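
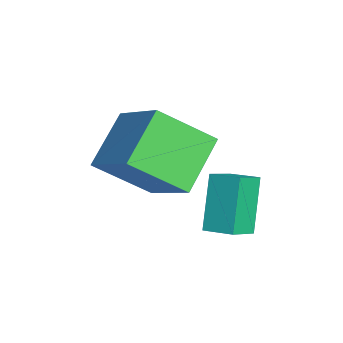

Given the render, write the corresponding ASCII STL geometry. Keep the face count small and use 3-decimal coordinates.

solid 
facet normal -0.755 -0.366 -0.544
outer loop
vertex -0.59 -4.476 -1.914
vertex -1.8 -3.588 -0.832
vertex -0.5 -2.929 -3.081
endloop
endfacet
facet normal 0.654 -0.479 -0.585
outer loop
vertex 1.1 -2.152 -1.928
vertex -0.59 -4.476 -1.914
vertex -0.5 -2.929 -3.081
endloop
endfacet
facet normal -0.755 -0.367 -0.544
outer loop
vertex -0.5 -2.929 -3.081
vertex -1.8 -3.588 -0.832
vertex -1.71 -2.042 -1.999
endloop
endfacet
facet normal 0.046 0.797 -0.602
outer loop
vertex -1.71 -2.042 -1.999
vertex 1.1 -2.152 -1.928
vertex -0.5 -2.929 -3.081
endloop
endfacet
facet normal -0.047 -0.797 0.602
outer loop
vertex -0.59 -4.476 -1.914
vertex -0.2 -2.811 0.321
vertex -1.8 -3.588 -0.832
endloop
endfacet
facet normal 0.654 -0.479 -0.585
outer loop
vertex 1.01 -3.698 -0.761
vertex -0.59 -4.476 -1.914
vertex 1.1 -2.152 -1.928
endloop
endfacet
facet normal -0.046 -0.797 0.602
outer loop
vertex 1.01 -3.698 -0.761
vertex -0.2 -2.811 0.321
vertex -0.59 -4.476 -1.914
endloop
endfacet
facet normal -0.654 0.480 0.585
outer loop
vertex -1.8 -3.588 -0.832
vertex -0.2 -2.811 0.321
vertex -1.71 -2.042 -1.999
endloop
endfacet
facet normal 0.046 0.797 -0.602
outer loop
vertex -0.11 -1.264 -0.846
vertex 1.1 -2.152 -1.928
vertex -1.71 -2.042 -1.999
endloop
endfacet
facet normal -0.654 0.479 0.585
outer loop
vertex -1.71 -2.042 -1.999
vertex -0.2 -2.811 0.321
vertex -0.11 -1.264 -0.846
endloop
endfacet
facet normal 0.755 0.366 0.544
outer loop
vertex -0.11 -1.264 -0.846
vertex 1.01 -3.698 -0.761
vertex 1.1 -2.152 -1.928
endloop
endfacet
facet normal 0.755 0.366 0.544
outer loop
vertex -0.2 -2.811 0.321
vertex 1.01 -3.698 -0.761
vertex -0.11 -1.264 -0.846
endloop
endfacet
facet normal -0.603 0.622 -0.499
outer loop
vertex -0.285 -0.9 -2.352
vertex 0.259 -0.212 -2.152
vertex 0.625 -1.194 -3.817
endloop
endfacet
facet normal -0.604 -0.765 -0.222
outer loop
vertex 1.241 -1.828 -3.308
vertex -0.285 -0.9 -2.352
vertex 0.625 -1.194 -3.817
endloop
endfacet
facet normal -0.604 0.622 -0.499
outer loop
vertex 0.625 -1.194 -3.817
vertex 0.259 -0.212 -2.152
vertex 1.169 -0.506 -3.618
endloop
endfacet
facet normal 0.519 -0.168 -0.838
outer loop
vertex 1.169 -0.506 -3.618
vertex 1.241 -1.828 -3.308
vertex 0.625 -1.194 -3.817
endloop
endfacet
facet normal -0.520 0.167 0.838
outer loop
vertex -0.285 -0.9 -2.352
vertex 0.875 -0.846 -1.643
vertex 0.259 -0.212 -2.152
endloop
endfacet
facet normal -0.604 -0.765 -0.222
outer loop
vertex 0.331 -1.534 -1.842
vertex -0.285 -0.9 -2.352
vertex 1.241 -1.828 -3.308
endloop
endfacet
facet normal -0.520 0.169 0.837
outer loop
vertex 0.331 -1.534 -1.842
vertex 0.875 -0.846 -1.643
vertex -0.285 -0.9 -2.352
endloop
endfacet
facet normal 0.604 0.765 0.222
outer loop
vertex 0.259 -0.212 -2.152
vertex 0.875 -0.846 -1.643
vertex 1.169 -0.506 -3.618
endloop
endfacet
facet normal 0.520 -0.168 -0.837
outer loop
vertex 1.785 -1.14 -3.108
vertex 1.241 -1.828 -3.308
vertex 1.169 -0.506 -3.618
endloop
endfacet
facet normal 0.604 0.765 0.222
outer loop
vertex 1.169 -0.506 -3.618
vertex 0.875 -0.846 -1.643
vertex 1.785 -1.14 -3.108
endloop
endfacet
facet normal 0.603 -0.622 0.499
outer loop
vertex 1.785 -1.14 -3.108
vertex 0.331 -1.534 -1.842
vertex 1.241 -1.828 -3.308
endloop
endfacet
facet normal 0.603 -0.622 0.500
outer loop
vertex 0.875 -0.846 -1.643
vertex 0.331 -1.534 -1.842
vertex 1.785 -1.14 -3.108
endloop
endfacet

endsolid


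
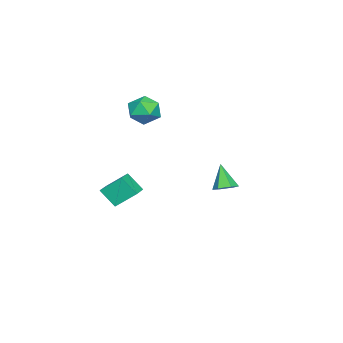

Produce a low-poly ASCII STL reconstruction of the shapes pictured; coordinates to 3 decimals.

solid 
facet normal -0.977 -0.112 -0.180
outer loop
vertex -2.533 -2.767 -0.517
vertex -2.452 -1.858 -1.525
vertex -2.22 -3.899 -1.514
endloop
endfacet
facet normal -0.059 -0.669 0.741
outer loop
vertex -1.028 -3.762 -1.295
vertex -2.533 -2.767 -0.517
vertex -2.22 -3.899 -1.514
endloop
endfacet
facet normal -0.977 -0.112 -0.179
outer loop
vertex -2.22 -3.899 -1.514
vertex -2.452 -1.858 -1.525
vertex -2.14 -2.989 -2.521
endloop
endfacet
facet normal 0.203 -0.734 -0.648
outer loop
vertex -2.14 -2.989 -2.521
vertex -1.028 -3.762 -1.295
vertex -2.22 -3.899 -1.514
endloop
endfacet
facet normal -0.203 0.735 0.647
outer loop
vertex -2.533 -2.767 -0.517
vertex -1.26 -1.721 -1.306
vertex -2.452 -1.858 -1.525
endloop
endfacet
facet normal -0.059 -0.669 0.741
outer loop
vertex -1.34 -2.631 -0.299
vertex -2.533 -2.767 -0.517
vertex -1.028 -3.762 -1.295
endloop
endfacet
facet normal -0.202 0.735 0.648
outer loop
vertex -1.34 -2.631 -0.299
vertex -1.26 -1.721 -1.306
vertex -2.533 -2.767 -0.517
endloop
endfacet
facet normal 0.059 0.669 -0.741
outer loop
vertex -2.452 -1.858 -1.525
vertex -1.26 -1.721 -1.306
vertex -2.14 -2.989 -2.521
endloop
endfacet
facet normal 0.202 -0.735 -0.647
outer loop
vertex -0.947 -2.853 -2.303
vertex -1.028 -3.762 -1.295
vertex -2.14 -2.989 -2.521
endloop
endfacet
facet normal 0.059 0.669 -0.741
outer loop
vertex -2.14 -2.989 -2.521
vertex -1.26 -1.721 -1.306
vertex -0.947 -2.853 -2.303
endloop
endfacet
facet normal 0.977 0.112 0.179
outer loop
vertex -0.947 -2.853 -2.303
vertex -1.34 -2.631 -0.299
vertex -1.028 -3.762 -1.295
endloop
endfacet
facet normal 0.977 0.112 0.179
outer loop
vertex -1.26 -1.721 -1.306
vertex -1.34 -2.631 -0.299
vertex -0.947 -2.853 -2.303
endloop
endfacet
facet normal -0.475 0.873 0.109
outer loop
vertex -4.011 -1.443 3.325
vertex -4.801 -1.934 3.815
vertex -3.989 -1.561 4.37
endloop
endfacet
facet normal 0.233 0.967 0.104
outer loop
vertex -4.011 -1.443 3.325
vertex -3.989 -1.561 4.37
vertex -3.115 -1.711 3.805
endloop
endfacet
facet normal 0.486 0.709 -0.511
outer loop
vertex -4.011 -1.443 3.325
vertex -3.115 -1.711 3.805
vertex -3.387 -2.175 2.902
endloop
endfacet
facet normal -0.066 0.457 -0.887
outer loop
vertex -4.011 -1.443 3.325
vertex -3.387 -2.175 2.902
vertex -4.429 -2.313 2.908
endloop
endfacet
facet normal -0.659 0.558 -0.504
outer loop
vertex -4.011 -1.443 3.325
vertex -4.429 -2.313 2.908
vertex -4.801 -1.934 3.815
endloop
endfacet
facet normal 0.510 0.579 0.636
outer loop
vertex -3.115 -1.711 3.805
vertex -3.989 -1.561 4.37
vertex -3.351 -2.367 4.592
endloop
endfacet
facet normal -0.636 0.427 0.643
outer loop
vertex -3.989 -1.561 4.37
vertex -4.801 -1.934 3.815
vertex -4.393 -2.505 4.598
endloop
endfacet
facet normal -0.934 -0.082 -0.349
outer loop
vertex -4.801 -1.934 3.815
vertex -4.429 -2.313 2.908
vertex -4.665 -2.969 3.695
endloop
endfacet
facet normal 0.027 -0.246 -0.969
outer loop
vertex -4.429 -2.313 2.908
vertex -3.387 -2.175 2.902
vertex -3.791 -3.119 3.13
endloop
endfacet
facet normal 0.919 0.162 -0.360
outer loop
vertex -3.387 -2.175 2.902
vertex -3.115 -1.711 3.805
vertex -2.979 -2.746 3.685
endloop
endfacet
facet normal 0.066 -0.457 0.887
outer loop
vertex -3.769 -3.237 4.175
vertex -3.351 -2.367 4.592
vertex -4.393 -2.505 4.598
endloop
endfacet
facet normal -0.486 -0.709 0.511
outer loop
vertex -3.769 -3.237 4.175
vertex -4.393 -2.505 4.598
vertex -4.665 -2.969 3.695
endloop
endfacet
facet normal -0.233 -0.967 -0.104
outer loop
vertex -3.769 -3.237 4.175
vertex -4.665 -2.969 3.695
vertex -3.791 -3.119 3.13
endloop
endfacet
facet normal 0.475 -0.873 -0.109
outer loop
vertex -3.769 -3.237 4.175
vertex -3.791 -3.119 3.13
vertex -2.979 -2.746 3.685
endloop
endfacet
facet normal 0.659 -0.558 0.504
outer loop
vertex -3.769 -3.237 4.175
vertex -2.979 -2.746 3.685
vertex -3.351 -2.367 4.592
endloop
endfacet
facet normal -0.027 0.246 0.969
outer loop
vertex -4.393 -2.505 4.598
vertex -3.351 -2.367 4.592
vertex -3.989 -1.561 4.37
endloop
endfacet
facet normal -0.919 -0.162 0.360
outer loop
vertex -4.665 -2.969 3.695
vertex -4.393 -2.505 4.598
vertex -4.801 -1.934 3.815
endloop
endfacet
facet normal -0.510 -0.579 -0.636
outer loop
vertex -3.791 -3.119 3.13
vertex -4.665 -2.969 3.695
vertex -4.429 -2.313 2.908
endloop
endfacet
facet normal 0.636 -0.427 -0.643
outer loop
vertex -2.979 -2.746 3.685
vertex -3.791 -3.119 3.13
vertex -3.387 -2.175 2.902
endloop
endfacet
facet normal 0.934 0.082 0.349
outer loop
vertex -3.351 -2.367 4.592
vertex -2.979 -2.746 3.685
vertex -3.115 -1.711 3.805
endloop
endfacet
facet normal 0.387 0.319 -0.865
outer loop
vertex 2.17 4.028 1.613
vertex 1.56 4.217 1.41
vertex 1.95 4.648 1.743
endloop
endfacet
facet normal 0.671 0.084 0.737
outer loop
vertex 2.17 4.028 1.613
vertex 1.95 4.648 1.743
vertex 0.96 3.723 2.75
endloop
endfacet
facet normal 0.388 0.318 -0.865
outer loop
vertex 1.95 4.648 1.743
vertex 1.56 4.217 1.41
vertex 1.341 4.836 1.539
endloop
endfacet
facet normal 0.001 0.736 0.677
outer loop
vertex 1.95 4.648 1.743
vertex 1.341 4.836 1.539
vertex 0.96 3.723 2.75
endloop
endfacet
facet normal 0.388 0.318 -0.865
outer loop
vertex 1.341 4.836 1.539
vertex 1.56 4.217 1.41
vertex 0.951 4.405 1.206
endloop
endfacet
facet normal -0.805 0.541 0.243
outer loop
vertex 1.341 4.836 1.539
vertex 0.951 4.405 1.206
vertex 0.96 3.723 2.75
endloop
endfacet
facet normal 0.388 0.319 -0.865
outer loop
vertex 0.951 4.405 1.206
vertex 1.56 4.217 1.41
vertex 1.17 3.786 1.076
endloop
endfacet
facet normal -0.943 -0.306 -0.130
outer loop
vertex 0.951 4.405 1.206
vertex 1.17 3.786 1.076
vertex 0.96 3.723 2.75
endloop
endfacet
facet normal 0.388 0.319 -0.865
outer loop
vertex 1.17 3.786 1.076
vertex 1.56 4.217 1.41
vertex 1.78 3.597 1.28
endloop
endfacet
facet normal -0.274 -0.959 -0.070
outer loop
vertex 1.17 3.786 1.076
vertex 1.78 3.597 1.28
vertex 0.96 3.723 2.75
endloop
endfacet
facet normal 0.387 0.319 -0.865
outer loop
vertex 1.78 3.597 1.28
vertex 1.56 4.217 1.41
vertex 2.17 4.028 1.613
endloop
endfacet
facet normal 0.534 -0.764 0.363
outer loop
vertex 1.78 3.597 1.28
vertex 2.17 4.028 1.613
vertex 0.96 3.723 2.75
endloop
endfacet

endsolid


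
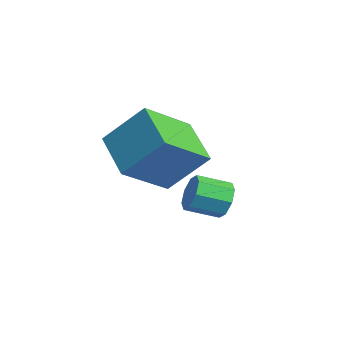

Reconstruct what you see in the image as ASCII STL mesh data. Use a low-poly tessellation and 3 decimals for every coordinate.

solid 
facet normal 0.249 0.901 -0.354
outer loop
vertex 3.042 0.31 -2.99
vertex 2.704 0.173 -3.576
vertex 2.535 0.458 -2.97
endloop
endfacet
facet normal 0.134 0.331 0.934
outer loop
vertex 3.042 0.31 -2.99
vertex 2.535 0.458 -2.97
vertex 2.754 -0.735 -2.578
endloop
endfacet
facet normal 0.131 0.331 0.934
outer loop
vertex 2.754 -0.735 -2.578
vertex 2.535 0.458 -2.97
vertex 2.247 -0.588 -2.559
endloop
endfacet
facet normal -0.248 -0.901 0.355
outer loop
vertex 2.754 -0.735 -2.578
vertex 2.247 -0.588 -2.559
vertex 2.416 -0.873 -3.164
endloop
endfacet
facet normal 0.248 0.901 -0.355
outer loop
vertex 2.535 0.458 -2.97
vertex 2.704 0.173 -3.576
vertex 2.128 0.438 -3.305
endloop
endfacet
facet normal -0.586 0.431 0.686
outer loop
vertex 2.535 0.458 -2.97
vertex 2.128 0.438 -3.305
vertex 2.247 -0.588 -2.559
endloop
endfacet
facet normal -0.584 0.432 0.687
outer loop
vertex 2.247 -0.588 -2.559
vertex 2.128 0.438 -3.305
vertex 1.839 -0.607 -2.894
endloop
endfacet
facet normal -0.249 -0.901 0.355
outer loop
vertex 2.247 -0.588 -2.559
vertex 1.839 -0.607 -2.894
vertex 2.416 -0.873 -3.164
endloop
endfacet
facet normal 0.248 0.902 -0.355
outer loop
vertex 2.128 0.438 -3.305
vertex 2.704 0.173 -3.576
vertex 2.058 0.263 -3.799
endloop
endfacet
facet normal -0.959 0.280 0.037
outer loop
vertex 2.128 0.438 -3.305
vertex 2.058 0.263 -3.799
vertex 1.839 -0.607 -2.894
endloop
endfacet
facet normal -0.959 0.280 0.037
outer loop
vertex 1.839 -0.607 -2.894
vertex 2.058 0.263 -3.799
vertex 1.769 -0.782 -3.387
endloop
endfacet
facet normal -0.249 -0.901 0.355
outer loop
vertex 1.839 -0.607 -2.894
vertex 1.769 -0.782 -3.387
vertex 2.416 -0.873 -3.164
endloop
endfacet
facet normal 0.248 0.901 -0.355
outer loop
vertex 2.058 0.263 -3.799
vertex 2.704 0.173 -3.576
vertex 2.366 0.035 -4.162
endloop
endfacet
facet normal -0.773 -0.036 -0.633
outer loop
vertex 2.058 0.263 -3.799
vertex 2.366 0.035 -4.162
vertex 1.769 -0.782 -3.387
endloop
endfacet
facet normal -0.772 -0.037 -0.634
outer loop
vertex 1.769 -0.782 -3.387
vertex 2.366 0.035 -4.162
vertex 2.078 -1.01 -3.75
endloop
endfacet
facet normal -0.249 -0.901 0.354
outer loop
vertex 1.769 -0.782 -3.387
vertex 2.078 -1.01 -3.75
vertex 2.416 -0.873 -3.164
endloop
endfacet
facet normal 0.248 0.901 -0.355
outer loop
vertex 2.366 0.035 -4.162
vertex 2.704 0.173 -3.576
vertex 2.873 -0.112 -4.181
endloop
endfacet
facet normal -0.131 -0.332 -0.934
outer loop
vertex 2.366 0.035 -4.162
vertex 2.873 -0.112 -4.181
vertex 2.078 -1.01 -3.75
endloop
endfacet
facet normal -0.133 -0.330 -0.934
outer loop
vertex 2.078 -1.01 -3.75
vertex 2.873 -0.112 -4.181
vertex 2.585 -1.158 -3.77
endloop
endfacet
facet normal -0.249 -0.901 0.354
outer loop
vertex 2.078 -1.01 -3.75
vertex 2.585 -1.158 -3.77
vertex 2.416 -0.873 -3.164
endloop
endfacet
facet normal 0.249 0.901 -0.355
outer loop
vertex 2.873 -0.112 -4.181
vertex 2.704 0.173 -3.576
vertex 3.281 -0.093 -3.846
endloop
endfacet
facet normal 0.585 -0.431 -0.687
outer loop
vertex 2.873 -0.112 -4.181
vertex 3.281 -0.093 -3.846
vertex 2.585 -1.158 -3.77
endloop
endfacet
facet normal 0.586 -0.432 -0.686
outer loop
vertex 2.585 -1.158 -3.77
vertex 3.281 -0.093 -3.846
vertex 2.992 -1.138 -3.435
endloop
endfacet
facet normal -0.248 -0.901 0.355
outer loop
vertex 2.585 -1.158 -3.77
vertex 2.992 -1.138 -3.435
vertex 2.416 -0.873 -3.164
endloop
endfacet
facet normal 0.249 0.901 -0.355
outer loop
vertex 3.281 -0.093 -3.846
vertex 2.704 0.173 -3.576
vertex 3.351 0.082 -3.353
endloop
endfacet
facet normal 0.959 -0.280 -0.037
outer loop
vertex 3.281 -0.093 -3.846
vertex 3.351 0.082 -3.353
vertex 2.992 -1.138 -3.435
endloop
endfacet
facet normal 0.959 -0.280 -0.037
outer loop
vertex 2.992 -1.138 -3.435
vertex 3.351 0.082 -3.353
vertex 3.062 -0.963 -2.941
endloop
endfacet
facet normal -0.248 -0.902 0.355
outer loop
vertex 2.992 -1.138 -3.435
vertex 3.062 -0.963 -2.941
vertex 2.416 -0.873 -3.164
endloop
endfacet
facet normal 0.249 0.901 -0.354
outer loop
vertex 3.351 0.082 -3.353
vertex 2.704 0.173 -3.576
vertex 3.042 0.31 -2.99
endloop
endfacet
facet normal 0.772 0.037 0.634
outer loop
vertex 3.351 0.082 -3.353
vertex 3.042 0.31 -2.99
vertex 3.062 -0.963 -2.941
endloop
endfacet
facet normal 0.773 0.037 0.633
outer loop
vertex 3.062 -0.963 -2.941
vertex 3.042 0.31 -2.99
vertex 2.754 -0.735 -2.578
endloop
endfacet
facet normal -0.248 -0.901 0.355
outer loop
vertex 3.062 -0.963 -2.941
vertex 2.754 -0.735 -2.578
vertex 2.416 -0.873 -3.164
endloop
endfacet
facet normal -0.913 0.023 0.407
outer loop
vertex 2.054 -3.525 -0.563
vertex 2.668 -2.428 0.752
vertex 1.586 -1.89 -1.708
endloop
endfacet
facet normal -0.337 -0.603 -0.723
outer loop
vertex 3.212 -1.932 -2.432
vertex 2.054 -3.525 -0.563
vertex 1.586 -1.89 -1.708
endloop
endfacet
facet normal -0.913 0.024 0.407
outer loop
vertex 1.586 -1.89 -1.708
vertex 2.668 -2.428 0.752
vertex 2.201 -0.793 -0.393
endloop
endfacet
facet normal -0.228 0.797 -0.559
outer loop
vertex 2.201 -0.793 -0.393
vertex 3.212 -1.932 -2.432
vertex 1.586 -1.89 -1.708
endloop
endfacet
facet normal 0.228 -0.797 0.559
outer loop
vertex 2.054 -3.525 -0.563
vertex 4.294 -2.47 0.028
vertex 2.668 -2.428 0.752
endloop
endfacet
facet normal -0.338 -0.603 -0.723
outer loop
vertex 3.679 -3.567 -1.287
vertex 2.054 -3.525 -0.563
vertex 3.212 -1.932 -2.432
endloop
endfacet
facet normal 0.228 -0.797 0.559
outer loop
vertex 3.679 -3.567 -1.287
vertex 4.294 -2.47 0.028
vertex 2.054 -3.525 -0.563
endloop
endfacet
facet normal 0.338 0.603 0.723
outer loop
vertex 2.668 -2.428 0.752
vertex 4.294 -2.47 0.028
vertex 2.201 -0.793 -0.393
endloop
endfacet
facet normal -0.228 0.797 -0.559
outer loop
vertex 3.826 -0.835 -1.117
vertex 3.212 -1.932 -2.432
vertex 2.201 -0.793 -0.393
endloop
endfacet
facet normal 0.338 0.603 0.723
outer loop
vertex 2.201 -0.793 -0.393
vertex 4.294 -2.47 0.028
vertex 3.826 -0.835 -1.117
endloop
endfacet
facet normal 0.913 -0.024 -0.407
outer loop
vertex 3.826 -0.835 -1.117
vertex 3.679 -3.567 -1.287
vertex 3.212 -1.932 -2.432
endloop
endfacet
facet normal 0.913 -0.024 -0.407
outer loop
vertex 4.294 -2.47 0.028
vertex 3.679 -3.567 -1.287
vertex 3.826 -0.835 -1.117
endloop
endfacet

endsolid


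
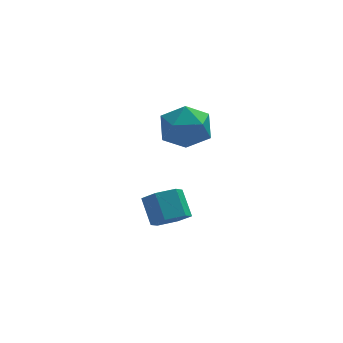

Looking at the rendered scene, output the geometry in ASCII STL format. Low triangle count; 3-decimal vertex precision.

solid 
facet normal -0.326 0.609 0.723
outer loop
vertex 3.247 -0.897 1.293
vertex 2.342 -1.485 1.381
vertex 3.21 -1.733 1.981
endloop
endfacet
facet normal 0.386 0.576 0.721
outer loop
vertex 3.247 -0.897 1.293
vertex 3.21 -1.733 1.981
vertex 4.093 -1.568 1.376
endloop
endfacet
facet normal 0.615 0.785 0.078
outer loop
vertex 3.247 -0.897 1.293
vertex 4.093 -1.568 1.376
vertex 3.771 -1.219 0.402
endloop
endfacet
facet normal 0.043 0.947 -0.317
outer loop
vertex 3.247 -0.897 1.293
vertex 3.771 -1.219 0.402
vertex 2.689 -1.168 0.406
endloop
endfacet
facet normal -0.537 0.839 0.082
outer loop
vertex 3.247 -0.897 1.293
vertex 2.689 -1.168 0.406
vertex 2.342 -1.485 1.381
endloop
endfacet
facet normal 0.576 -0.108 0.811
outer loop
vertex 4.093 -1.568 1.376
vertex 3.21 -1.733 1.981
vertex 3.711 -2.572 1.514
endloop
endfacet
facet normal -0.578 -0.052 0.814
outer loop
vertex 3.21 -1.733 1.981
vertex 2.342 -1.485 1.381
vertex 2.629 -2.521 1.518
endloop
endfacet
facet normal -0.921 0.320 -0.224
outer loop
vertex 2.342 -1.485 1.381
vertex 2.689 -1.168 0.406
vertex 2.307 -2.172 0.544
endloop
endfacet
facet normal 0.020 0.495 -0.868
outer loop
vertex 2.689 -1.168 0.406
vertex 3.771 -1.219 0.402
vertex 3.19 -2.007 -0.061
endloop
endfacet
facet normal 0.945 0.232 -0.230
outer loop
vertex 3.771 -1.219 0.402
vertex 4.093 -1.568 1.376
vertex 4.058 -2.255 0.539
endloop
endfacet
facet normal -0.043 -0.947 0.317
outer loop
vertex 3.153 -2.843 0.627
vertex 3.711 -2.572 1.514
vertex 2.629 -2.521 1.518
endloop
endfacet
facet normal -0.615 -0.785 -0.078
outer loop
vertex 3.153 -2.843 0.627
vertex 2.629 -2.521 1.518
vertex 2.307 -2.172 0.544
endloop
endfacet
facet normal -0.386 -0.576 -0.721
outer loop
vertex 3.153 -2.843 0.627
vertex 2.307 -2.172 0.544
vertex 3.19 -2.007 -0.061
endloop
endfacet
facet normal 0.326 -0.609 -0.723
outer loop
vertex 3.153 -2.843 0.627
vertex 3.19 -2.007 -0.061
vertex 4.058 -2.255 0.539
endloop
endfacet
facet normal 0.537 -0.839 -0.082
outer loop
vertex 3.153 -2.843 0.627
vertex 4.058 -2.255 0.539
vertex 3.711 -2.572 1.514
endloop
endfacet
facet normal -0.020 -0.495 0.868
outer loop
vertex 2.629 -2.521 1.518
vertex 3.711 -2.572 1.514
vertex 3.21 -1.733 1.981
endloop
endfacet
facet normal -0.945 -0.232 0.230
outer loop
vertex 2.307 -2.172 0.544
vertex 2.629 -2.521 1.518
vertex 2.342 -1.485 1.381
endloop
endfacet
facet normal -0.576 0.108 -0.811
outer loop
vertex 3.19 -2.007 -0.061
vertex 2.307 -2.172 0.544
vertex 2.689 -1.168 0.406
endloop
endfacet
facet normal 0.578 0.052 -0.814
outer loop
vertex 4.058 -2.255 0.539
vertex 3.19 -2.007 -0.061
vertex 3.771 -1.219 0.402
endloop
endfacet
facet normal 0.921 -0.320 0.224
outer loop
vertex 3.711 -2.572 1.514
vertex 4.058 -2.255 0.539
vertex 4.093 -1.568 1.376
endloop
endfacet
facet normal 0.185 -0.706 -0.684
outer loop
vertex 2.894 -2.06 -4.081
vertex 2.575 -2.612 -3.597
vertex 2.112 -2.225 -4.122
endloop
endfacet
facet normal -0.105 0.677 -0.728
outer loop
vertex 2.894 -2.06 -4.081
vertex 2.112 -2.225 -4.122
vertex 2.663 -1.177 -3.227
endloop
endfacet
facet normal -0.105 0.677 -0.728
outer loop
vertex 2.663 -1.177 -3.227
vertex 2.112 -2.225 -4.122
vertex 1.881 -1.342 -3.268
endloop
endfacet
facet normal -0.185 0.707 0.683
outer loop
vertex 2.663 -1.177 -3.227
vertex 1.881 -1.342 -3.268
vertex 2.345 -1.728 -2.743
endloop
endfacet
facet normal 0.184 -0.707 -0.683
outer loop
vertex 2.112 -2.225 -4.122
vertex 2.575 -2.612 -3.597
vertex 1.794 -2.776 -3.638
endloop
endfacet
facet normal -0.899 0.160 -0.408
outer loop
vertex 2.112 -2.225 -4.122
vertex 1.794 -2.776 -3.638
vertex 1.881 -1.342 -3.268
endloop
endfacet
facet normal -0.899 0.160 -0.408
outer loop
vertex 1.881 -1.342 -3.268
vertex 1.794 -2.776 -3.638
vertex 1.563 -1.893 -2.784
endloop
endfacet
facet normal -0.185 0.707 0.683
outer loop
vertex 1.881 -1.342 -3.268
vertex 1.563 -1.893 -2.784
vertex 2.345 -1.728 -2.743
endloop
endfacet
facet normal 0.184 -0.707 -0.683
outer loop
vertex 1.794 -2.776 -3.638
vertex 2.575 -2.612 -3.597
vertex 2.257 -3.163 -3.113
endloop
endfacet
facet normal -0.794 -0.517 0.320
outer loop
vertex 1.794 -2.776 -3.638
vertex 2.257 -3.163 -3.113
vertex 1.563 -1.893 -2.784
endloop
endfacet
facet normal -0.794 -0.517 0.320
outer loop
vertex 1.563 -1.893 -2.784
vertex 2.257 -3.163 -3.113
vertex 2.026 -2.28 -2.259
endloop
endfacet
facet normal -0.185 0.706 0.684
outer loop
vertex 1.563 -1.893 -2.784
vertex 2.026 -2.28 -2.259
vertex 2.345 -1.728 -2.743
endloop
endfacet
facet normal 0.185 -0.707 -0.683
outer loop
vertex 2.257 -3.163 -3.113
vertex 2.575 -2.612 -3.597
vertex 3.039 -2.998 -3.072
endloop
endfacet
facet normal 0.105 -0.677 0.728
outer loop
vertex 2.257 -3.163 -3.113
vertex 3.039 -2.998 -3.072
vertex 2.026 -2.28 -2.259
endloop
endfacet
facet normal 0.105 -0.677 0.728
outer loop
vertex 2.026 -2.28 -2.259
vertex 3.039 -2.998 -3.072
vertex 2.808 -2.115 -2.218
endloop
endfacet
facet normal -0.185 0.706 0.684
outer loop
vertex 2.026 -2.28 -2.259
vertex 2.808 -2.115 -2.218
vertex 2.345 -1.728 -2.743
endloop
endfacet
facet normal 0.185 -0.707 -0.683
outer loop
vertex 3.039 -2.998 -3.072
vertex 2.575 -2.612 -3.597
vertex 3.357 -2.447 -3.556
endloop
endfacet
facet normal 0.899 -0.160 0.408
outer loop
vertex 3.039 -2.998 -3.072
vertex 3.357 -2.447 -3.556
vertex 2.808 -2.115 -2.218
endloop
endfacet
facet normal 0.899 -0.160 0.408
outer loop
vertex 2.808 -2.115 -2.218
vertex 3.357 -2.447 -3.556
vertex 3.126 -1.564 -2.702
endloop
endfacet
facet normal -0.184 0.707 0.683
outer loop
vertex 2.808 -2.115 -2.218
vertex 3.126 -1.564 -2.702
vertex 2.345 -1.728 -2.743
endloop
endfacet
facet normal 0.185 -0.706 -0.684
outer loop
vertex 3.357 -2.447 -3.556
vertex 2.575 -2.612 -3.597
vertex 2.894 -2.06 -4.081
endloop
endfacet
facet normal 0.794 0.517 -0.320
outer loop
vertex 3.357 -2.447 -3.556
vertex 2.894 -2.06 -4.081
vertex 3.126 -1.564 -2.702
endloop
endfacet
facet normal 0.794 0.517 -0.320
outer loop
vertex 3.126 -1.564 -2.702
vertex 2.894 -2.06 -4.081
vertex 2.663 -1.177 -3.227
endloop
endfacet
facet normal -0.184 0.707 0.683
outer loop
vertex 3.126 -1.564 -2.702
vertex 2.663 -1.177 -3.227
vertex 2.345 -1.728 -2.743
endloop
endfacet

endsolid


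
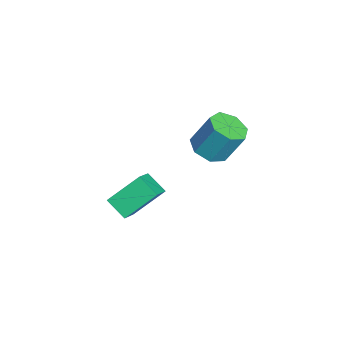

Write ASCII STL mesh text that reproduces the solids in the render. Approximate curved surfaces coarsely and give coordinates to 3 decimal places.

solid 
facet normal -0.080 -0.468 -0.880
outer loop
vertex 0.437 3.265 1.528
vertex -0.141 2.622 1.922
vertex -0.367 3.445 1.505
endloop
endfacet
facet normal 0.205 0.857 -0.473
outer loop
vertex 0.437 3.265 1.528
vertex -0.367 3.445 1.505
vertex 0.579 4.102 3.105
endloop
endfacet
facet normal 0.204 0.857 -0.473
outer loop
vertex 0.579 4.102 3.105
vertex -0.367 3.445 1.505
vertex -0.225 4.281 3.082
endloop
endfacet
facet normal 0.079 0.467 0.881
outer loop
vertex 0.579 4.102 3.105
vertex -0.225 4.281 3.082
vertex 0.001 3.458 3.498
endloop
endfacet
facet normal -0.079 -0.468 -0.880
outer loop
vertex -0.367 3.445 1.505
vertex -0.141 2.622 1.922
vertex -1.001 3.005 1.796
endloop
endfacet
facet normal -0.635 0.705 -0.317
outer loop
vertex -0.367 3.445 1.505
vertex -1.001 3.005 1.796
vertex -0.225 4.281 3.082
endloop
endfacet
facet normal -0.634 0.705 -0.318
outer loop
vertex -0.225 4.281 3.082
vertex -1.001 3.005 1.796
vertex -0.859 3.842 3.372
endloop
endfacet
facet normal 0.079 0.467 0.881
outer loop
vertex -0.225 4.281 3.082
vertex -0.859 3.842 3.372
vertex 0.001 3.458 3.498
endloop
endfacet
facet normal -0.079 -0.467 -0.881
outer loop
vertex -1.001 3.005 1.796
vertex -0.141 2.622 1.922
vertex -0.987 2.276 2.181
endloop
endfacet
facet normal -0.997 0.022 0.078
outer loop
vertex -1.001 3.005 1.796
vertex -0.987 2.276 2.181
vertex -0.859 3.842 3.372
endloop
endfacet
facet normal -0.997 0.022 0.078
outer loop
vertex -0.859 3.842 3.372
vertex -0.987 2.276 2.181
vertex -0.845 3.113 3.758
endloop
endfacet
facet normal 0.080 0.468 0.880
outer loop
vertex -0.859 3.842 3.372
vertex -0.845 3.113 3.758
vertex 0.001 3.458 3.498
endloop
endfacet
facet normal -0.079 -0.467 -0.881
outer loop
vertex -0.987 2.276 2.181
vertex -0.141 2.622 1.922
vertex -0.336 1.808 2.371
endloop
endfacet
facet normal -0.608 -0.677 0.414
outer loop
vertex -0.987 2.276 2.181
vertex -0.336 1.808 2.371
vertex -0.845 3.113 3.758
endloop
endfacet
facet normal -0.609 -0.677 0.414
outer loop
vertex -0.845 3.113 3.758
vertex -0.336 1.808 2.371
vertex -0.194 2.644 3.948
endloop
endfacet
facet normal 0.080 0.468 0.880
outer loop
vertex -0.845 3.113 3.758
vertex -0.194 2.644 3.948
vertex 0.001 3.458 3.498
endloop
endfacet
facet normal -0.079 -0.467 -0.881
outer loop
vertex -0.336 1.808 2.371
vertex -0.141 2.622 1.922
vertex 0.462 1.952 2.223
endloop
endfacet
facet normal 0.238 -0.867 0.438
outer loop
vertex -0.336 1.808 2.371
vertex 0.462 1.952 2.223
vertex -0.194 2.644 3.948
endloop
endfacet
facet normal 0.239 -0.866 0.439
outer loop
vertex -0.194 2.644 3.948
vertex 0.462 1.952 2.223
vertex 0.604 2.789 3.799
endloop
endfacet
facet normal 0.079 0.468 0.880
outer loop
vertex -0.194 2.644 3.948
vertex 0.604 2.789 3.799
vertex 0.001 3.458 3.498
endloop
endfacet
facet normal -0.079 -0.467 -0.881
outer loop
vertex 0.462 1.952 2.223
vertex -0.141 2.622 1.922
vertex 0.806 2.601 1.848
endloop
endfacet
facet normal 0.905 -0.403 0.133
outer loop
vertex 0.462 1.952 2.223
vertex 0.806 2.601 1.848
vertex 0.604 2.789 3.799
endloop
endfacet
facet normal 0.905 -0.404 0.133
outer loop
vertex 0.604 2.789 3.799
vertex 0.806 2.601 1.848
vertex 0.948 3.437 3.424
endloop
endfacet
facet normal 0.079 0.467 0.880
outer loop
vertex 0.604 2.789 3.799
vertex 0.948 3.437 3.424
vertex 0.001 3.458 3.498
endloop
endfacet
facet normal -0.079 -0.468 -0.880
outer loop
vertex 0.806 2.601 1.848
vertex -0.141 2.622 1.922
vertex 0.437 3.265 1.528
endloop
endfacet
facet normal 0.891 0.363 -0.273
outer loop
vertex 0.806 2.601 1.848
vertex 0.437 3.265 1.528
vertex 0.948 3.437 3.424
endloop
endfacet
facet normal 0.891 0.363 -0.273
outer loop
vertex 0.948 3.437 3.424
vertex 0.437 3.265 1.528
vertex 0.579 4.102 3.105
endloop
endfacet
facet normal 0.079 0.467 0.881
outer loop
vertex 0.948 3.437 3.424
vertex 0.579 4.102 3.105
vertex 0.001 3.458 3.498
endloop
endfacet
facet normal -0.779 0.254 -0.574
outer loop
vertex -1.705 -1.403 -2.715
vertex -2.124 0.052 -1.501
vertex -0.981 -0.652 -3.365
endloop
endfacet
facet normal 0.216 -0.750 -0.626
outer loop
vertex 0.304 -1.072 -2.419
vertex -1.705 -1.403 -2.715
vertex -0.981 -0.652 -3.365
endloop
endfacet
facet normal -0.779 0.254 -0.574
outer loop
vertex -0.981 -0.652 -3.365
vertex -2.124 0.052 -1.501
vertex -1.399 0.803 -2.152
endloop
endfacet
facet normal 0.589 0.611 -0.529
outer loop
vertex -1.399 0.803 -2.152
vertex 0.304 -1.072 -2.419
vertex -0.981 -0.652 -3.365
endloop
endfacet
facet normal -0.589 -0.611 0.529
outer loop
vertex -1.705 -1.403 -2.715
vertex -0.839 -0.368 -0.555
vertex -2.124 0.052 -1.501
endloop
endfacet
facet normal 0.216 -0.750 -0.625
outer loop
vertex -0.421 -1.823 -1.768
vertex -1.705 -1.403 -2.715
vertex 0.304 -1.072 -2.419
endloop
endfacet
facet normal -0.590 -0.610 0.529
outer loop
vertex -0.421 -1.823 -1.768
vertex -0.839 -0.368 -0.555
vertex -1.705 -1.403 -2.715
endloop
endfacet
facet normal -0.215 0.750 0.625
outer loop
vertex -2.124 0.052 -1.501
vertex -0.839 -0.368 -0.555
vertex -1.399 0.803 -2.152
endloop
endfacet
facet normal 0.590 0.611 -0.529
outer loop
vertex -0.115 0.383 -1.205
vertex 0.304 -1.072 -2.419
vertex -1.399 0.803 -2.152
endloop
endfacet
facet normal -0.216 0.750 0.625
outer loop
vertex -1.399 0.803 -2.152
vertex -0.839 -0.368 -0.555
vertex -0.115 0.383 -1.205
endloop
endfacet
facet normal 0.779 -0.254 0.574
outer loop
vertex -0.115 0.383 -1.205
vertex -0.421 -1.823 -1.768
vertex 0.304 -1.072 -2.419
endloop
endfacet
facet normal 0.779 -0.254 0.573
outer loop
vertex -0.839 -0.368 -0.555
vertex -0.421 -1.823 -1.768
vertex -0.115 0.383 -1.205
endloop
endfacet

endsolid


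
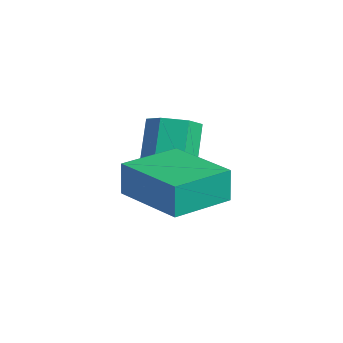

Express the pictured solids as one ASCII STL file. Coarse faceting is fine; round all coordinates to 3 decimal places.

solid 
facet normal 0.424 -0.553 -0.717
outer loop
vertex 1.902 -0.484 2.396
vertex 1.296 -0.428 1.994
vertex 1.827 0.069 1.925
endloop
endfacet
facet normal 0.900 0.347 0.265
outer loop
vertex 1.902 -0.484 2.396
vertex 1.827 0.069 1.925
vertex 1.291 0.311 3.429
endloop
endfacet
facet normal 0.899 0.349 0.264
outer loop
vertex 1.291 0.311 3.429
vertex 1.827 0.069 1.925
vertex 1.215 0.864 2.958
endloop
endfacet
facet normal -0.424 0.553 0.717
outer loop
vertex 1.291 0.311 3.429
vertex 1.215 0.864 2.958
vertex 0.684 0.368 3.026
endloop
endfacet
facet normal 0.424 -0.553 -0.717
outer loop
vertex 1.827 0.069 1.925
vertex 1.296 -0.428 1.994
vertex 1.22 0.125 1.523
endloop
endfacet
facet normal 0.359 0.830 -0.426
outer loop
vertex 1.827 0.069 1.925
vertex 1.22 0.125 1.523
vertex 1.215 0.864 2.958
endloop
endfacet
facet normal 0.361 0.830 -0.426
outer loop
vertex 1.215 0.864 2.958
vertex 1.22 0.125 1.523
vertex 0.609 0.921 2.556
endloop
endfacet
facet normal -0.424 0.552 0.718
outer loop
vertex 1.215 0.864 2.958
vertex 0.609 0.921 2.556
vertex 0.684 0.368 3.026
endloop
endfacet
facet normal 0.424 -0.553 -0.717
outer loop
vertex 1.22 0.125 1.523
vertex 1.296 -0.428 1.994
vertex 0.689 -0.371 1.591
endloop
endfacet
facet normal -0.539 0.482 -0.691
outer loop
vertex 1.22 0.125 1.523
vertex 0.689 -0.371 1.591
vertex 0.609 0.921 2.556
endloop
endfacet
facet normal -0.540 0.482 -0.690
outer loop
vertex 0.609 0.921 2.556
vertex 0.689 -0.371 1.591
vertex 0.078 0.424 2.624
endloop
endfacet
facet normal -0.425 0.552 0.717
outer loop
vertex 0.609 0.921 2.556
vertex 0.078 0.424 2.624
vertex 0.684 0.368 3.026
endloop
endfacet
facet normal 0.424 -0.553 -0.717
outer loop
vertex 0.689 -0.371 1.591
vertex 1.296 -0.428 1.994
vertex 0.765 -0.924 2.062
endloop
endfacet
facet normal -0.899 -0.348 -0.264
outer loop
vertex 0.689 -0.371 1.591
vertex 0.765 -0.924 2.062
vertex 0.078 0.424 2.624
endloop
endfacet
facet normal -0.899 -0.348 -0.265
outer loop
vertex 0.078 0.424 2.624
vertex 0.765 -0.924 2.062
vertex 0.153 -0.129 3.095
endloop
endfacet
facet normal -0.424 0.553 0.717
outer loop
vertex 0.078 0.424 2.624
vertex 0.153 -0.129 3.095
vertex 0.684 0.368 3.026
endloop
endfacet
facet normal 0.424 -0.552 -0.718
outer loop
vertex 0.765 -0.924 2.062
vertex 1.296 -0.428 1.994
vertex 1.371 -0.981 2.464
endloop
endfacet
facet normal -0.360 -0.830 0.425
outer loop
vertex 0.765 -0.924 2.062
vertex 1.371 -0.981 2.464
vertex 0.153 -0.129 3.095
endloop
endfacet
facet normal -0.359 -0.830 0.427
outer loop
vertex 0.153 -0.129 3.095
vertex 1.371 -0.981 2.464
vertex 0.76 -0.185 3.497
endloop
endfacet
facet normal -0.424 0.553 0.717
outer loop
vertex 0.153 -0.129 3.095
vertex 0.76 -0.185 3.497
vertex 0.684 0.368 3.026
endloop
endfacet
facet normal 0.425 -0.552 -0.717
outer loop
vertex 1.371 -0.981 2.464
vertex 1.296 -0.428 1.994
vertex 1.902 -0.484 2.396
endloop
endfacet
facet normal 0.539 -0.482 0.690
outer loop
vertex 1.371 -0.981 2.464
vertex 1.902 -0.484 2.396
vertex 0.76 -0.185 3.497
endloop
endfacet
facet normal 0.539 -0.483 0.690
outer loop
vertex 0.76 -0.185 3.497
vertex 1.902 -0.484 2.396
vertex 1.291 0.311 3.429
endloop
endfacet
facet normal -0.424 0.553 0.717
outer loop
vertex 0.76 -0.185 3.497
vertex 1.291 0.311 3.429
vertex 0.684 0.368 3.026
endloop
endfacet
facet normal -0.983 0.039 -0.181
outer loop
vertex 1.971 -2.589 3.697
vertex 2.089 -0.874 3.428
vertex 2.136 -2.746 2.765
endloop
endfacet
facet normal -0.068 -0.986 0.154
outer loop
vertex 4.131 -2.826 3.132
vertex 1.971 -2.589 3.697
vertex 2.136 -2.746 2.765
endloop
endfacet
facet normal -0.983 0.039 -0.180
outer loop
vertex 2.136 -2.746 2.765
vertex 2.089 -0.874 3.428
vertex 2.254 -1.031 2.495
endloop
endfacet
facet normal 0.172 -0.165 -0.971
outer loop
vertex 2.254 -1.031 2.495
vertex 4.131 -2.826 3.132
vertex 2.136 -2.746 2.765
endloop
endfacet
facet normal -0.172 0.164 0.971
outer loop
vertex 1.971 -2.589 3.697
vertex 4.084 -0.954 3.795
vertex 2.089 -0.874 3.428
endloop
endfacet
facet normal -0.068 -0.986 0.154
outer loop
vertex 3.966 -2.669 4.065
vertex 1.971 -2.589 3.697
vertex 4.131 -2.826 3.132
endloop
endfacet
facet normal -0.173 0.165 0.971
outer loop
vertex 3.966 -2.669 4.065
vertex 4.084 -0.954 3.795
vertex 1.971 -2.589 3.697
endloop
endfacet
facet normal 0.068 0.986 -0.154
outer loop
vertex 2.089 -0.874 3.428
vertex 4.084 -0.954 3.795
vertex 2.254 -1.031 2.495
endloop
endfacet
facet normal 0.173 -0.164 -0.971
outer loop
vertex 4.249 -1.111 2.863
vertex 4.131 -2.826 3.132
vertex 2.254 -1.031 2.495
endloop
endfacet
facet normal 0.068 0.986 -0.154
outer loop
vertex 2.254 -1.031 2.495
vertex 4.084 -0.954 3.795
vertex 4.249 -1.111 2.863
endloop
endfacet
facet normal 0.983 -0.039 0.180
outer loop
vertex 4.249 -1.111 2.863
vertex 3.966 -2.669 4.065
vertex 4.131 -2.826 3.132
endloop
endfacet
facet normal 0.983 -0.039 0.181
outer loop
vertex 4.084 -0.954 3.795
vertex 3.966 -2.669 4.065
vertex 4.249 -1.111 2.863
endloop
endfacet

endsolid


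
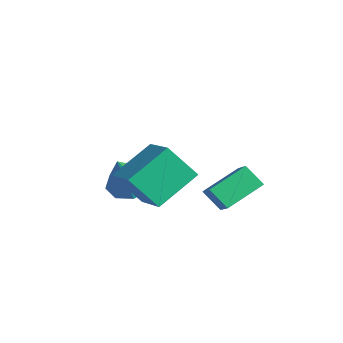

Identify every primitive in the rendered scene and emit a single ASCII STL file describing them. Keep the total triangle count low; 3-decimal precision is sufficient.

solid 
facet normal -0.608 -0.367 0.704
outer loop
vertex 0.811 0.311 -0.569
vertex -0.13 0.554 -1.256
vertex 0.935 -1.341 -1.323
endloop
endfacet
facet normal 0.791 -0.204 0.577
outer loop
vertex 1.61 -0.934 -2.104
vertex 0.811 0.311 -0.569
vertex 0.935 -1.341 -1.323
endloop
endfacet
facet normal -0.608 -0.367 0.704
outer loop
vertex 0.935 -1.341 -1.323
vertex -0.13 0.554 -1.256
vertex -0.006 -1.098 -2.01
endloop
endfacet
facet normal 0.068 -0.908 -0.414
outer loop
vertex -0.006 -1.098 -2.01
vertex 1.61 -0.934 -2.104
vertex 0.935 -1.341 -1.323
endloop
endfacet
facet normal -0.068 0.908 0.414
outer loop
vertex 0.811 0.311 -0.569
vertex 0.545 0.961 -2.037
vertex -0.13 0.554 -1.256
endloop
endfacet
facet normal 0.791 -0.204 0.577
outer loop
vertex 1.486 0.718 -1.35
vertex 0.811 0.311 -0.569
vertex 1.61 -0.934 -2.104
endloop
endfacet
facet normal -0.068 0.908 0.414
outer loop
vertex 1.486 0.718 -1.35
vertex 0.545 0.961 -2.037
vertex 0.811 0.311 -0.569
endloop
endfacet
facet normal -0.791 0.204 -0.577
outer loop
vertex -0.13 0.554 -1.256
vertex 0.545 0.961 -2.037
vertex -0.006 -1.098 -2.01
endloop
endfacet
facet normal 0.068 -0.908 -0.414
outer loop
vertex 0.669 -0.691 -2.791
vertex 1.61 -0.934 -2.104
vertex -0.006 -1.098 -2.01
endloop
endfacet
facet normal -0.791 0.204 -0.577
outer loop
vertex -0.006 -1.098 -2.01
vertex 0.545 0.961 -2.037
vertex 0.669 -0.691 -2.791
endloop
endfacet
facet normal 0.608 0.367 -0.704
outer loop
vertex 0.669 -0.691 -2.791
vertex 1.486 0.718 -1.35
vertex 1.61 -0.934 -2.104
endloop
endfacet
facet normal 0.608 0.367 -0.704
outer loop
vertex 0.545 0.961 -2.037
vertex 1.486 0.718 -1.35
vertex 0.669 -0.691 -2.791
endloop
endfacet
facet normal -0.240 0.407 -0.881
outer loop
vertex -1.182 -3.44 -2.344
vertex -2.051 -3.166 -1.981
vertex -1.162 -2.757 -2.034
endloop
endfacet
facet normal 0.977 -0.112 0.183
outer loop
vertex -1.182 -3.44 -2.344
vertex -1.162 -2.757 -2.034
vertex -1.609 -3.914 -0.359
endloop
endfacet
facet normal -0.239 0.406 -0.882
outer loop
vertex -1.162 -2.757 -2.034
vertex -2.051 -3.166 -1.981
vertex -1.663 -2.313 -1.694
endloop
endfacet
facet normal 0.739 0.446 0.505
outer loop
vertex -1.162 -2.757 -2.034
vertex -1.663 -2.313 -1.694
vertex -1.609 -3.914 -0.359
endloop
endfacet
facet normal -0.240 0.406 -0.882
outer loop
vertex -1.663 -2.313 -1.694
vertex -2.051 -3.166 -1.981
vertex -2.39 -2.37 -1.522
endloop
endfacet
facet normal 0.130 0.638 0.759
outer loop
vertex -1.663 -2.313 -1.694
vertex -2.39 -2.37 -1.522
vertex -1.609 -3.914 -0.359
endloop
endfacet
facet normal -0.241 0.406 -0.882
outer loop
vertex -2.39 -2.37 -1.522
vertex -2.051 -3.166 -1.981
vertex -2.919 -2.893 -1.618
endloop
endfacet
facet normal -0.492 0.351 0.797
outer loop
vertex -2.39 -2.37 -1.522
vertex -2.919 -2.893 -1.618
vertex -1.609 -3.914 -0.359
endloop
endfacet
facet normal -0.240 0.407 -0.881
outer loop
vertex -2.919 -2.893 -1.618
vertex -2.051 -3.166 -1.981
vertex -2.94 -3.576 -1.928
endloop
endfacet
facet normal -0.765 -0.247 0.595
outer loop
vertex -2.919 -2.893 -1.618
vertex -2.94 -3.576 -1.928
vertex -1.609 -3.914 -0.359
endloop
endfacet
facet normal -0.240 0.406 -0.882
outer loop
vertex -2.94 -3.576 -1.928
vertex -2.051 -3.166 -1.981
vertex -2.439 -4.019 -2.268
endloop
endfacet
facet normal -0.526 -0.805 0.273
outer loop
vertex -2.94 -3.576 -1.928
vertex -2.439 -4.019 -2.268
vertex -1.609 -3.914 -0.359
endloop
endfacet
facet normal -0.241 0.406 -0.881
outer loop
vertex -2.439 -4.019 -2.268
vertex -2.051 -3.166 -1.981
vertex -1.711 -3.962 -2.441
endloop
endfacet
facet normal 0.083 -0.996 0.019
outer loop
vertex -2.439 -4.019 -2.268
vertex -1.711 -3.962 -2.441
vertex -1.609 -3.914 -0.359
endloop
endfacet
facet normal -0.240 0.407 -0.881
outer loop
vertex -1.711 -3.962 -2.441
vertex -2.051 -3.166 -1.981
vertex -1.182 -3.44 -2.344
endloop
endfacet
facet normal 0.704 -0.710 -0.018
outer loop
vertex -1.711 -3.962 -2.441
vertex -1.182 -3.44 -2.344
vertex -1.609 -3.914 -0.359
endloop
endfacet
facet normal -0.918 0.106 -0.383
outer loop
vertex 0.152 -3.421 1.341
vertex 0.809 -2.525 0.015
vertex 0.392 -5.161 0.285
endloop
endfacet
facet normal -0.380 -0.518 0.767
outer loop
vertex 2.071 -5.355 0.985
vertex 0.152 -3.421 1.341
vertex 0.392 -5.161 0.285
endloop
endfacet
facet normal -0.918 0.106 -0.383
outer loop
vertex 0.392 -5.161 0.285
vertex 0.809 -2.525 0.015
vertex 1.049 -4.265 -1.042
endloop
endfacet
facet normal 0.117 -0.849 -0.515
outer loop
vertex 1.049 -4.265 -1.042
vertex 2.071 -5.355 0.985
vertex 0.392 -5.161 0.285
endloop
endfacet
facet normal -0.117 0.849 0.516
outer loop
vertex 0.152 -3.421 1.341
vertex 2.488 -2.719 0.715
vertex 0.809 -2.525 0.015
endloop
endfacet
facet normal -0.380 -0.518 0.766
outer loop
vertex 1.831 -3.615 2.042
vertex 0.152 -3.421 1.341
vertex 2.071 -5.355 0.985
endloop
endfacet
facet normal -0.117 0.849 0.515
outer loop
vertex 1.831 -3.615 2.042
vertex 2.488 -2.719 0.715
vertex 0.152 -3.421 1.341
endloop
endfacet
facet normal 0.379 0.518 -0.767
outer loop
vertex 0.809 -2.525 0.015
vertex 2.488 -2.719 0.715
vertex 1.049 -4.265 -1.042
endloop
endfacet
facet normal 0.117 -0.849 -0.516
outer loop
vertex 2.728 -4.459 -0.341
vertex 2.071 -5.355 0.985
vertex 1.049 -4.265 -1.042
endloop
endfacet
facet normal 0.380 0.518 -0.767
outer loop
vertex 1.049 -4.265 -1.042
vertex 2.488 -2.719 0.715
vertex 2.728 -4.459 -0.341
endloop
endfacet
facet normal 0.918 -0.106 0.383
outer loop
vertex 2.728 -4.459 -0.341
vertex 1.831 -3.615 2.042
vertex 2.071 -5.355 0.985
endloop
endfacet
facet normal 0.918 -0.106 0.383
outer loop
vertex 2.488 -2.719 0.715
vertex 1.831 -3.615 2.042
vertex 2.728 -4.459 -0.341
endloop
endfacet

endsolid


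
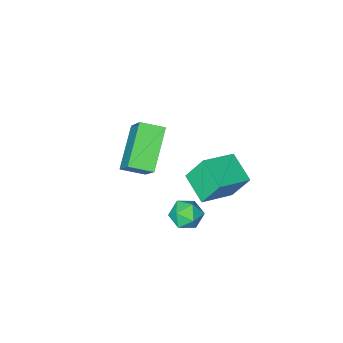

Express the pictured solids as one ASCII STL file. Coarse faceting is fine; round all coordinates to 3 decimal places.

solid 
facet normal -0.942 -0.083 -0.325
outer loop
vertex -4.195 0.941 2.875
vertex -4.133 2.096 2.401
vertex -3.774 0.467 1.774
endloop
endfacet
facet normal -0.050 -0.924 0.379
outer loop
vertex -2.427 0.584 2.239
vertex -4.195 0.941 2.875
vertex -3.774 0.467 1.774
endloop
endfacet
facet normal -0.942 -0.083 -0.325
outer loop
vertex -3.774 0.467 1.774
vertex -4.133 2.096 2.401
vertex -3.712 1.622 1.301
endloop
endfacet
facet normal 0.332 -0.373 -0.867
outer loop
vertex -3.712 1.622 1.301
vertex -2.427 0.584 2.239
vertex -3.774 0.467 1.774
endloop
endfacet
facet normal -0.332 0.373 0.866
outer loop
vertex -4.195 0.941 2.875
vertex -2.786 2.213 2.866
vertex -4.133 2.096 2.401
endloop
endfacet
facet normal -0.050 -0.924 0.379
outer loop
vertex -2.848 1.058 3.339
vertex -4.195 0.941 2.875
vertex -2.427 0.584 2.239
endloop
endfacet
facet normal -0.331 0.373 0.867
outer loop
vertex -2.848 1.058 3.339
vertex -2.786 2.213 2.866
vertex -4.195 0.941 2.875
endloop
endfacet
facet normal 0.051 0.924 -0.379
outer loop
vertex -4.133 2.096 2.401
vertex -2.786 2.213 2.866
vertex -3.712 1.622 1.301
endloop
endfacet
facet normal 0.331 -0.373 -0.867
outer loop
vertex -2.365 1.739 1.765
vertex -2.427 0.584 2.239
vertex -3.712 1.622 1.301
endloop
endfacet
facet normal 0.050 0.924 -0.379
outer loop
vertex -3.712 1.622 1.301
vertex -2.786 2.213 2.866
vertex -2.365 1.739 1.765
endloop
endfacet
facet normal 0.942 0.083 0.325
outer loop
vertex -2.365 1.739 1.765
vertex -2.848 1.058 3.339
vertex -2.427 0.584 2.239
endloop
endfacet
facet normal 0.942 0.082 0.325
outer loop
vertex -2.786 2.213 2.866
vertex -2.848 1.058 3.339
vertex -2.365 1.739 1.765
endloop
endfacet
facet normal -0.784 0.561 -0.267
outer loop
vertex -2.915 -1.504 2.99
vertex -1.791 -0.47 1.86
vertex -3.29 -2.746 1.481
endloop
endfacet
facet normal -0.592 -0.544 0.595
outer loop
vertex -2.529 -3.29 1.74
vertex -2.915 -1.504 2.99
vertex -3.29 -2.746 1.481
endloop
endfacet
facet normal -0.784 0.561 -0.267
outer loop
vertex -3.29 -2.746 1.481
vertex -1.791 -0.47 1.86
vertex -2.165 -1.712 0.351
endloop
endfacet
facet normal -0.188 -0.624 -0.758
outer loop
vertex -2.165 -1.712 0.351
vertex -2.529 -3.29 1.74
vertex -3.29 -2.746 1.481
endloop
endfacet
facet normal 0.188 0.624 0.758
outer loop
vertex -2.915 -1.504 2.99
vertex -1.03 -1.014 2.119
vertex -1.791 -0.47 1.86
endloop
endfacet
facet normal -0.592 -0.544 0.595
outer loop
vertex -2.155 -2.048 3.249
vertex -2.915 -1.504 2.99
vertex -2.529 -3.29 1.74
endloop
endfacet
facet normal 0.188 0.624 0.758
outer loop
vertex -2.155 -2.048 3.249
vertex -1.03 -1.014 2.119
vertex -2.915 -1.504 2.99
endloop
endfacet
facet normal 0.592 0.544 -0.595
outer loop
vertex -1.791 -0.47 1.86
vertex -1.03 -1.014 2.119
vertex -2.165 -1.712 0.351
endloop
endfacet
facet normal -0.188 -0.624 -0.758
outer loop
vertex -1.405 -2.256 0.61
vertex -2.529 -3.29 1.74
vertex -2.165 -1.712 0.351
endloop
endfacet
facet normal 0.592 0.544 -0.595
outer loop
vertex -2.165 -1.712 0.351
vertex -1.03 -1.014 2.119
vertex -1.405 -2.256 0.61
endloop
endfacet
facet normal 0.784 -0.560 0.267
outer loop
vertex -1.405 -2.256 0.61
vertex -2.155 -2.048 3.249
vertex -2.529 -3.29 1.74
endloop
endfacet
facet normal 0.784 -0.561 0.267
outer loop
vertex -1.03 -1.014 2.119
vertex -2.155 -2.048 3.249
vertex -1.405 -2.256 0.61
endloop
endfacet
facet normal 0.251 0.522 0.816
outer loop
vertex -1.44 2.657 2.071
vertex -1.706 2.186 2.454
vertex -1.068 2.15 2.281
endloop
endfacet
facet normal 0.712 0.641 0.286
outer loop
vertex -1.44 2.657 2.071
vertex -1.068 2.15 2.281
vertex -1.013 2.367 1.657
endloop
endfacet
facet normal 0.347 0.898 -0.272
outer loop
vertex -1.44 2.657 2.071
vertex -1.013 2.367 1.657
vertex -1.617 2.536 1.445
endloop
endfacet
facet normal -0.341 0.936 -0.084
outer loop
vertex -1.44 2.657 2.071
vertex -1.617 2.536 1.445
vertex -2.046 2.424 1.937
endloop
endfacet
facet normal -0.400 0.704 0.587
outer loop
vertex -1.44 2.657 2.071
vertex -2.046 2.424 1.937
vertex -1.706 2.186 2.454
endloop
endfacet
facet normal 0.995 0.017 0.094
outer loop
vertex -1.013 2.367 1.657
vertex -1.068 2.15 2.281
vertex -1.014 1.716 1.783
endloop
endfacet
facet normal 0.248 -0.181 0.952
outer loop
vertex -1.068 2.15 2.281
vertex -1.706 2.186 2.454
vertex -1.443 1.604 2.275
endloop
endfacet
facet normal -0.805 0.114 0.582
outer loop
vertex -1.706 2.186 2.454
vertex -2.046 2.424 1.937
vertex -2.047 1.773 2.063
endloop
endfacet
facet normal -0.709 0.492 -0.506
outer loop
vertex -2.046 2.424 1.937
vertex -1.617 2.536 1.445
vertex -1.992 1.99 1.439
endloop
endfacet
facet normal 0.404 0.431 -0.807
outer loop
vertex -1.617 2.536 1.445
vertex -1.013 2.367 1.657
vertex -1.354 1.954 1.266
endloop
endfacet
facet normal 0.341 -0.936 0.084
outer loop
vertex -1.62 1.483 1.649
vertex -1.014 1.716 1.783
vertex -1.443 1.604 2.275
endloop
endfacet
facet normal -0.347 -0.898 0.272
outer loop
vertex -1.62 1.483 1.649
vertex -1.443 1.604 2.275
vertex -2.047 1.773 2.063
endloop
endfacet
facet normal -0.712 -0.641 -0.286
outer loop
vertex -1.62 1.483 1.649
vertex -2.047 1.773 2.063
vertex -1.992 1.99 1.439
endloop
endfacet
facet normal -0.251 -0.522 -0.816
outer loop
vertex -1.62 1.483 1.649
vertex -1.992 1.99 1.439
vertex -1.354 1.954 1.266
endloop
endfacet
facet normal 0.400 -0.704 -0.587
outer loop
vertex -1.62 1.483 1.649
vertex -1.354 1.954 1.266
vertex -1.014 1.716 1.783
endloop
endfacet
facet normal 0.709 -0.492 0.506
outer loop
vertex -1.443 1.604 2.275
vertex -1.014 1.716 1.783
vertex -1.068 2.15 2.281
endloop
endfacet
facet normal -0.404 -0.431 0.807
outer loop
vertex -2.047 1.773 2.063
vertex -1.443 1.604 2.275
vertex -1.706 2.186 2.454
endloop
endfacet
facet normal -0.995 -0.017 -0.094
outer loop
vertex -1.992 1.99 1.439
vertex -2.047 1.773 2.063
vertex -2.046 2.424 1.937
endloop
endfacet
facet normal -0.248 0.181 -0.952
outer loop
vertex -1.354 1.954 1.266
vertex -1.992 1.99 1.439
vertex -1.617 2.536 1.445
endloop
endfacet
facet normal 0.805 -0.114 -0.582
outer loop
vertex -1.014 1.716 1.783
vertex -1.354 1.954 1.266
vertex -1.013 2.367 1.657
endloop
endfacet

endsolid


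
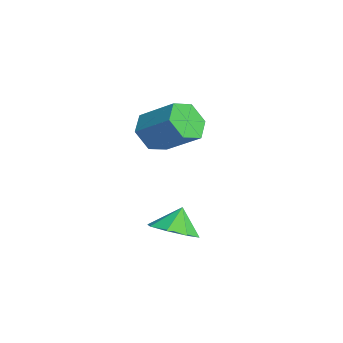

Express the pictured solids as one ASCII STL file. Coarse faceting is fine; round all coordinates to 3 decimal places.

solid 
facet normal -0.656 -0.552 -0.514
outer loop
vertex -2.745 1.298 0.08
vertex -2.991 0.876 0.848
vertex -3.423 1.633 0.586
endloop
endfacet
facet normal -0.118 0.748 -0.653
outer loop
vertex -2.745 1.298 0.08
vertex -3.423 1.633 0.586
vertex -1.642 2.226 0.944
endloop
endfacet
facet normal -0.118 0.748 -0.653
outer loop
vertex -1.642 2.226 0.944
vertex -3.423 1.633 0.586
vertex -2.321 2.561 1.45
endloop
endfacet
facet normal 0.656 0.552 0.514
outer loop
vertex -1.642 2.226 0.944
vertex -2.321 2.561 1.45
vertex -1.889 1.804 1.712
endloop
endfacet
facet normal -0.656 -0.552 -0.514
outer loop
vertex -3.423 1.633 0.586
vertex -2.991 0.876 0.848
vertex -3.669 1.211 1.354
endloop
endfacet
facet normal -0.705 0.693 0.155
outer loop
vertex -3.423 1.633 0.586
vertex -3.669 1.211 1.354
vertex -2.321 2.561 1.45
endloop
endfacet
facet normal -0.705 0.693 0.155
outer loop
vertex -2.321 2.561 1.45
vertex -3.669 1.211 1.354
vertex -2.567 2.139 2.218
endloop
endfacet
facet normal 0.656 0.552 0.514
outer loop
vertex -2.321 2.561 1.45
vertex -2.567 2.139 2.218
vertex -1.889 1.804 1.712
endloop
endfacet
facet normal -0.656 -0.552 -0.514
outer loop
vertex -3.669 1.211 1.354
vertex -2.991 0.876 0.848
vertex -3.238 0.454 1.616
endloop
endfacet
facet normal -0.587 -0.055 0.808
outer loop
vertex -3.669 1.211 1.354
vertex -3.238 0.454 1.616
vertex -2.567 2.139 2.218
endloop
endfacet
facet normal -0.587 -0.055 0.808
outer loop
vertex -2.567 2.139 2.218
vertex -3.238 0.454 1.616
vertex -2.135 1.382 2.48
endloop
endfacet
facet normal 0.656 0.552 0.514
outer loop
vertex -2.567 2.139 2.218
vertex -2.135 1.382 2.48
vertex -1.889 1.804 1.712
endloop
endfacet
facet normal -0.656 -0.552 -0.514
outer loop
vertex -3.238 0.454 1.616
vertex -2.991 0.876 0.848
vertex -2.559 0.119 1.11
endloop
endfacet
facet normal 0.118 -0.748 0.653
outer loop
vertex -3.238 0.454 1.616
vertex -2.559 0.119 1.11
vertex -2.135 1.382 2.48
endloop
endfacet
facet normal 0.118 -0.748 0.653
outer loop
vertex -2.135 1.382 2.48
vertex -2.559 0.119 1.11
vertex -1.457 1.047 1.974
endloop
endfacet
facet normal 0.656 0.552 0.514
outer loop
vertex -2.135 1.382 2.48
vertex -1.457 1.047 1.974
vertex -1.889 1.804 1.712
endloop
endfacet
facet normal -0.656 -0.552 -0.514
outer loop
vertex -2.559 0.119 1.11
vertex -2.991 0.876 0.848
vertex -2.313 0.541 0.342
endloop
endfacet
facet normal 0.705 -0.693 -0.155
outer loop
vertex -2.559 0.119 1.11
vertex -2.313 0.541 0.342
vertex -1.457 1.047 1.974
endloop
endfacet
facet normal 0.705 -0.693 -0.155
outer loop
vertex -1.457 1.047 1.974
vertex -2.313 0.541 0.342
vertex -1.211 1.469 1.206
endloop
endfacet
facet normal 0.656 0.552 0.514
outer loop
vertex -1.457 1.047 1.974
vertex -1.211 1.469 1.206
vertex -1.889 1.804 1.712
endloop
endfacet
facet normal -0.656 -0.552 -0.514
outer loop
vertex -2.313 0.541 0.342
vertex -2.991 0.876 0.848
vertex -2.745 1.298 0.08
endloop
endfacet
facet normal 0.587 0.055 -0.808
outer loop
vertex -2.313 0.541 0.342
vertex -2.745 1.298 0.08
vertex -1.211 1.469 1.206
endloop
endfacet
facet normal 0.587 0.055 -0.808
outer loop
vertex -1.211 1.469 1.206
vertex -2.745 1.298 0.08
vertex -1.642 2.226 0.944
endloop
endfacet
facet normal 0.656 0.552 0.514
outer loop
vertex -1.211 1.469 1.206
vertex -1.642 2.226 0.944
vertex -1.889 1.804 1.712
endloop
endfacet
facet normal 0.250 -0.367 -0.896
outer loop
vertex 1.83 0.09 -1.725
vertex 1.102 0.508 -2.1
vertex 1.979 0.74 -1.95
endloop
endfacet
facet normal 0.576 0.146 0.804
outer loop
vertex 1.83 0.09 -1.725
vertex 1.979 0.74 -1.95
vertex 0.838 0.892 -1.16
endloop
endfacet
facet normal 0.250 -0.366 -0.896
outer loop
vertex 1.979 0.74 -1.95
vertex 1.102 0.508 -2.1
vertex 1.614 1.255 -2.262
endloop
endfacet
facet normal 0.478 0.677 0.559
outer loop
vertex 1.979 0.74 -1.95
vertex 1.614 1.255 -2.262
vertex 0.838 0.892 -1.16
endloop
endfacet
facet normal 0.251 -0.366 -0.896
outer loop
vertex 1.614 1.255 -2.262
vertex 1.102 0.508 -2.1
vertex 0.949 1.332 -2.48
endloop
endfacet
facet normal 0.006 0.949 0.317
outer loop
vertex 1.614 1.255 -2.262
vertex 0.949 1.332 -2.48
vertex 0.838 0.892 -1.16
endloop
endfacet
facet normal 0.252 -0.366 -0.896
outer loop
vertex 0.949 1.332 -2.48
vertex 1.102 0.508 -2.1
vertex 0.373 0.926 -2.476
endloop
endfacet
facet normal -0.561 0.798 0.219
outer loop
vertex 0.949 1.332 -2.48
vertex 0.373 0.926 -2.476
vertex 0.838 0.892 -1.16
endloop
endfacet
facet normal 0.252 -0.367 -0.896
outer loop
vertex 0.373 0.926 -2.476
vertex 1.102 0.508 -2.1
vertex 0.225 0.275 -2.251
endloop
endfacet
facet normal -0.892 0.315 0.323
outer loop
vertex 0.373 0.926 -2.476
vertex 0.225 0.275 -2.251
vertex 0.838 0.892 -1.16
endloop
endfacet
facet normal 0.252 -0.367 -0.896
outer loop
vertex 0.225 0.275 -2.251
vertex 1.102 0.508 -2.1
vertex 0.59 -0.239 -1.938
endloop
endfacet
facet normal -0.793 -0.217 0.569
outer loop
vertex 0.225 0.275 -2.251
vertex 0.59 -0.239 -1.938
vertex 0.838 0.892 -1.16
endloop
endfacet
facet normal 0.250 -0.366 -0.896
outer loop
vertex 0.59 -0.239 -1.938
vertex 1.102 0.508 -2.1
vertex 1.255 -0.316 -1.721
endloop
endfacet
facet normal -0.321 -0.488 0.812
outer loop
vertex 0.59 -0.239 -1.938
vertex 1.255 -0.316 -1.721
vertex 0.838 0.892 -1.16
endloop
endfacet
facet normal 0.252 -0.365 -0.896
outer loop
vertex 1.255 -0.316 -1.721
vertex 1.102 0.508 -2.1
vertex 1.83 0.09 -1.725
endloop
endfacet
facet normal 0.245 -0.338 0.909
outer loop
vertex 1.255 -0.316 -1.721
vertex 1.83 0.09 -1.725
vertex 0.838 0.892 -1.16
endloop
endfacet

endsolid


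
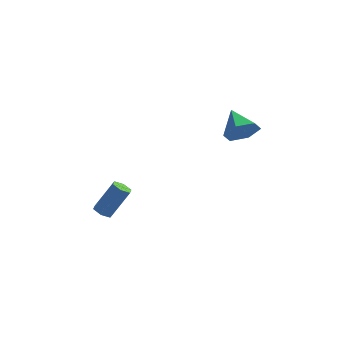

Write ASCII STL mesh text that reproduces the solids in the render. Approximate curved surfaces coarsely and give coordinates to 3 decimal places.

solid 
facet normal 0.432 -0.790 -0.434
outer loop
vertex 2.892 -0.204 3.025
vertex 2.324 -0.113 2.294
vertex 3.143 0.329 2.305
endloop
endfacet
facet normal 0.554 0.565 0.611
outer loop
vertex 2.892 -0.204 3.025
vertex 3.143 0.329 2.305
vertex 1.676 1.073 2.946
endloop
endfacet
facet normal 0.432 -0.790 -0.434
outer loop
vertex 3.143 0.329 2.305
vertex 2.324 -0.113 2.294
vertex 2.575 0.42 1.574
endloop
endfacet
facet normal 0.380 0.907 -0.182
outer loop
vertex 3.143 0.329 2.305
vertex 2.575 0.42 1.574
vertex 1.676 1.073 2.946
endloop
endfacet
facet normal 0.432 -0.790 -0.434
outer loop
vertex 2.575 0.42 1.574
vertex 2.324 -0.113 2.294
vertex 1.756 -0.022 1.563
endloop
endfacet
facet normal -0.378 0.715 -0.588
outer loop
vertex 2.575 0.42 1.574
vertex 1.756 -0.022 1.563
vertex 1.676 1.073 2.946
endloop
endfacet
facet normal 0.432 -0.791 -0.434
outer loop
vertex 1.756 -0.022 1.563
vertex 2.324 -0.113 2.294
vertex 1.506 -0.554 2.283
endloop
endfacet
facet normal -0.963 0.182 -0.200
outer loop
vertex 1.756 -0.022 1.563
vertex 1.506 -0.554 2.283
vertex 1.676 1.073 2.946
endloop
endfacet
facet normal 0.432 -0.791 -0.434
outer loop
vertex 1.506 -0.554 2.283
vertex 2.324 -0.113 2.294
vertex 2.074 -0.645 3.014
endloop
endfacet
facet normal -0.789 -0.159 0.593
outer loop
vertex 1.506 -0.554 2.283
vertex 2.074 -0.645 3.014
vertex 1.676 1.073 2.946
endloop
endfacet
facet normal 0.432 -0.791 -0.434
outer loop
vertex 2.074 -0.645 3.014
vertex 2.324 -0.113 2.294
vertex 2.892 -0.204 3.025
endloop
endfacet
facet normal -0.031 0.032 0.999
outer loop
vertex 2.074 -0.645 3.014
vertex 2.892 -0.204 3.025
vertex 1.676 1.073 2.946
endloop
endfacet
facet normal -0.486 -0.295 -0.823
outer loop
vertex -3.85 -0.375 -4.238
vertex -4.277 -0.057 -4.1
vertex -3.872 0.146 -4.412
endloop
endfacet
facet normal 0.873 -0.121 -0.472
outer loop
vertex -3.85 -0.375 -4.238
vertex -3.872 0.146 -4.412
vertex -2.976 0.159 -2.758
endloop
endfacet
facet normal 0.873 -0.121 -0.472
outer loop
vertex -2.976 0.159 -2.758
vertex -3.872 0.146 -4.412
vertex -2.998 0.68 -2.932
endloop
endfacet
facet normal 0.486 0.295 0.823
outer loop
vertex -2.976 0.159 -2.758
vertex -2.998 0.68 -2.932
vertex -3.403 0.477 -2.62
endloop
endfacet
facet normal -0.484 -0.298 -0.823
outer loop
vertex -3.872 0.146 -4.412
vertex -4.277 -0.057 -4.1
vertex -4.3 0.464 -4.275
endloop
endfacet
facet normal 0.401 0.760 -0.511
outer loop
vertex -3.872 0.146 -4.412
vertex -4.3 0.464 -4.275
vertex -2.998 0.68 -2.932
endloop
endfacet
facet normal 0.401 0.760 -0.511
outer loop
vertex -2.998 0.68 -2.932
vertex -4.3 0.464 -4.275
vertex -3.425 0.998 -2.794
endloop
endfacet
facet normal 0.486 0.295 0.823
outer loop
vertex -2.998 0.68 -2.932
vertex -3.425 0.998 -2.794
vertex -3.403 0.477 -2.62
endloop
endfacet
facet normal -0.487 -0.297 -0.821
outer loop
vertex -4.3 0.464 -4.275
vertex -4.277 -0.057 -4.1
vertex -4.704 0.261 -3.962
endloop
endfacet
facet normal -0.472 0.881 -0.038
outer loop
vertex -4.3 0.464 -4.275
vertex -4.704 0.261 -3.962
vertex -3.425 0.998 -2.794
endloop
endfacet
facet normal -0.472 0.881 -0.039
outer loop
vertex -3.425 0.998 -2.794
vertex -4.704 0.261 -3.962
vertex -3.83 0.795 -2.482
endloop
endfacet
facet normal 0.486 0.295 0.823
outer loop
vertex -3.425 0.998 -2.794
vertex -3.83 0.795 -2.482
vertex -3.403 0.477 -2.62
endloop
endfacet
facet normal -0.486 -0.295 -0.823
outer loop
vertex -4.704 0.261 -3.962
vertex -4.277 -0.057 -4.1
vertex -4.682 -0.26 -3.788
endloop
endfacet
facet normal -0.873 0.121 0.472
outer loop
vertex -4.704 0.261 -3.962
vertex -4.682 -0.26 -3.788
vertex -3.83 0.795 -2.482
endloop
endfacet
facet normal -0.873 0.121 0.472
outer loop
vertex -3.83 0.795 -2.482
vertex -4.682 -0.26 -3.788
vertex -3.808 0.274 -2.308
endloop
endfacet
facet normal 0.486 0.295 0.823
outer loop
vertex -3.83 0.795 -2.482
vertex -3.808 0.274 -2.308
vertex -3.403 0.477 -2.62
endloop
endfacet
facet normal -0.486 -0.295 -0.823
outer loop
vertex -4.682 -0.26 -3.788
vertex -4.277 -0.057 -4.1
vertex -4.255 -0.578 -3.926
endloop
endfacet
facet normal -0.401 -0.760 0.511
outer loop
vertex -4.682 -0.26 -3.788
vertex -4.255 -0.578 -3.926
vertex -3.808 0.274 -2.308
endloop
endfacet
facet normal -0.401 -0.760 0.511
outer loop
vertex -3.808 0.274 -2.308
vertex -4.255 -0.578 -3.926
vertex -3.38 -0.044 -2.445
endloop
endfacet
facet normal 0.484 0.298 0.823
outer loop
vertex -3.808 0.274 -2.308
vertex -3.38 -0.044 -2.445
vertex -3.403 0.477 -2.62
endloop
endfacet
facet normal -0.486 -0.295 -0.823
outer loop
vertex -4.255 -0.578 -3.926
vertex -4.277 -0.057 -4.1
vertex -3.85 -0.375 -4.238
endloop
endfacet
facet normal 0.472 -0.881 0.039
outer loop
vertex -4.255 -0.578 -3.926
vertex -3.85 -0.375 -4.238
vertex -3.38 -0.044 -2.445
endloop
endfacet
facet normal 0.472 -0.881 0.039
outer loop
vertex -3.38 -0.044 -2.445
vertex -3.85 -0.375 -4.238
vertex -2.976 0.159 -2.758
endloop
endfacet
facet normal 0.487 0.297 0.821
outer loop
vertex -3.38 -0.044 -2.445
vertex -2.976 0.159 -2.758
vertex -3.403 0.477 -2.62
endloop
endfacet

endsolid


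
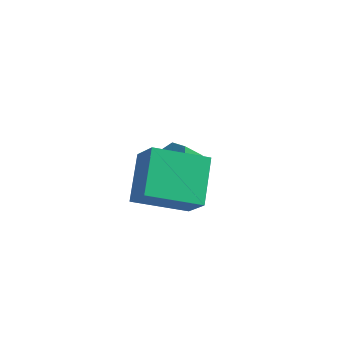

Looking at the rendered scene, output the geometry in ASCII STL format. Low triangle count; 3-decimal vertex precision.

solid 
facet normal -0.045 0.772 -0.634
outer loop
vertex -1.095 0.339 -0.282
vertex -1.388 -0.011 -0.687
vertex -1.704 0.309 -0.275
endloop
endfacet
facet normal -0.022 0.634 0.773
outer loop
vertex -1.095 0.339 -0.282
vertex -1.704 0.309 -0.275
vertex -1.04 -0.579 0.472
endloop
endfacet
facet normal -0.023 0.633 0.774
outer loop
vertex -1.04 -0.579 0.472
vertex -1.704 0.309 -0.275
vertex -1.649 -0.61 0.479
endloop
endfacet
facet normal 0.047 -0.772 0.634
outer loop
vertex -1.04 -0.579 0.472
vertex -1.649 -0.61 0.479
vertex -1.332 -0.929 0.067
endloop
endfacet
facet normal -0.045 0.772 -0.634
outer loop
vertex -1.704 0.309 -0.275
vertex -1.388 -0.011 -0.687
vertex -1.997 -0.041 -0.68
endloop
endfacet
facet normal -0.876 0.274 0.397
outer loop
vertex -1.704 0.309 -0.275
vertex -1.997 -0.041 -0.68
vertex -1.649 -0.61 0.479
endloop
endfacet
facet normal -0.876 0.274 0.397
outer loop
vertex -1.649 -0.61 0.479
vertex -1.997 -0.041 -0.68
vertex -1.942 -0.96 0.074
endloop
endfacet
facet normal 0.047 -0.772 0.634
outer loop
vertex -1.649 -0.61 0.479
vertex -1.942 -0.96 0.074
vertex -1.332 -0.929 0.067
endloop
endfacet
facet normal -0.045 0.772 -0.634
outer loop
vertex -1.997 -0.041 -0.68
vertex -1.388 -0.011 -0.687
vertex -1.68 -0.361 -1.092
endloop
endfacet
facet normal -0.853 -0.360 -0.377
outer loop
vertex -1.997 -0.041 -0.68
vertex -1.68 -0.361 -1.092
vertex -1.942 -0.96 0.074
endloop
endfacet
facet normal -0.853 -0.361 -0.377
outer loop
vertex -1.942 -0.96 0.074
vertex -1.68 -0.361 -1.092
vertex -1.625 -1.279 -0.338
endloop
endfacet
facet normal 0.047 -0.772 0.634
outer loop
vertex -1.942 -0.96 0.074
vertex -1.625 -1.279 -0.338
vertex -1.332 -0.929 0.067
endloop
endfacet
facet normal -0.047 0.772 -0.634
outer loop
vertex -1.68 -0.361 -1.092
vertex -1.388 -0.011 -0.687
vertex -1.071 -0.33 -1.099
endloop
endfacet
facet normal 0.023 -0.634 -0.773
outer loop
vertex -1.68 -0.361 -1.092
vertex -1.071 -0.33 -1.099
vertex -1.625 -1.279 -0.338
endloop
endfacet
facet normal 0.022 -0.633 -0.774
outer loop
vertex -1.625 -1.279 -0.338
vertex -1.071 -0.33 -1.099
vertex -1.016 -1.249 -0.345
endloop
endfacet
facet normal 0.045 -0.772 0.634
outer loop
vertex -1.625 -1.279 -0.338
vertex -1.016 -1.249 -0.345
vertex -1.332 -0.929 0.067
endloop
endfacet
facet normal -0.047 0.772 -0.634
outer loop
vertex -1.071 -0.33 -1.099
vertex -1.388 -0.011 -0.687
vertex -0.778 0.02 -0.694
endloop
endfacet
facet normal 0.876 -0.274 -0.397
outer loop
vertex -1.071 -0.33 -1.099
vertex -0.778 0.02 -0.694
vertex -1.016 -1.249 -0.345
endloop
endfacet
facet normal 0.876 -0.274 -0.397
outer loop
vertex -1.016 -1.249 -0.345
vertex -0.778 0.02 -0.694
vertex -0.723 -0.899 0.06
endloop
endfacet
facet normal 0.045 -0.772 0.634
outer loop
vertex -1.016 -1.249 -0.345
vertex -0.723 -0.899 0.06
vertex -1.332 -0.929 0.067
endloop
endfacet
facet normal -0.047 0.772 -0.634
outer loop
vertex -0.778 0.02 -0.694
vertex -1.388 -0.011 -0.687
vertex -1.095 0.339 -0.282
endloop
endfacet
facet normal 0.853 0.361 0.377
outer loop
vertex -0.778 0.02 -0.694
vertex -1.095 0.339 -0.282
vertex -0.723 -0.899 0.06
endloop
endfacet
facet normal 0.853 0.360 0.377
outer loop
vertex -0.723 -0.899 0.06
vertex -1.095 0.339 -0.282
vertex -1.04 -0.579 0.472
endloop
endfacet
facet normal 0.045 -0.772 0.634
outer loop
vertex -0.723 -0.899 0.06
vertex -1.04 -0.579 0.472
vertex -1.332 -0.929 0.067
endloop
endfacet
facet normal -0.786 0.246 -0.567
outer loop
vertex 0.084 -3.881 1.47
vertex 1.104 -2.174 0.794
vertex 0.874 -4.974 -0.1
endloop
endfacet
facet normal -0.486 -0.813 0.321
outer loop
vertex 1.936 -5.306 0.666
vertex 0.084 -3.881 1.47
vertex 0.874 -4.974 -0.1
endloop
endfacet
facet normal -0.786 0.246 -0.568
outer loop
vertex 0.874 -4.974 -0.1
vertex 1.104 -2.174 0.794
vertex 1.895 -3.268 -0.775
endloop
endfacet
facet normal 0.382 -0.528 -0.758
outer loop
vertex 1.895 -3.268 -0.775
vertex 1.936 -5.306 0.666
vertex 0.874 -4.974 -0.1
endloop
endfacet
facet normal -0.382 0.528 0.758
outer loop
vertex 0.084 -3.881 1.47
vertex 2.166 -2.506 1.56
vertex 1.104 -2.174 0.794
endloop
endfacet
facet normal -0.486 -0.813 0.322
outer loop
vertex 1.145 -4.212 2.235
vertex 0.084 -3.881 1.47
vertex 1.936 -5.306 0.666
endloop
endfacet
facet normal -0.382 0.529 0.758
outer loop
vertex 1.145 -4.212 2.235
vertex 2.166 -2.506 1.56
vertex 0.084 -3.881 1.47
endloop
endfacet
facet normal 0.486 0.813 -0.322
outer loop
vertex 1.104 -2.174 0.794
vertex 2.166 -2.506 1.56
vertex 1.895 -3.268 -0.775
endloop
endfacet
facet normal 0.382 -0.528 -0.758
outer loop
vertex 2.956 -3.599 -0.01
vertex 1.936 -5.306 0.666
vertex 1.895 -3.268 -0.775
endloop
endfacet
facet normal 0.486 0.813 -0.322
outer loop
vertex 1.895 -3.268 -0.775
vertex 2.166 -2.506 1.56
vertex 2.956 -3.599 -0.01
endloop
endfacet
facet normal 0.786 -0.245 0.567
outer loop
vertex 2.956 -3.599 -0.01
vertex 1.145 -4.212 2.235
vertex 1.936 -5.306 0.666
endloop
endfacet
facet normal 0.786 -0.246 0.567
outer loop
vertex 2.166 -2.506 1.56
vertex 1.145 -4.212 2.235
vertex 2.956 -3.599 -0.01
endloop
endfacet

endsolid


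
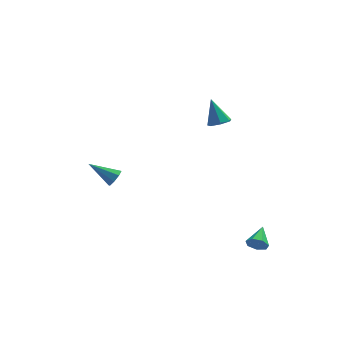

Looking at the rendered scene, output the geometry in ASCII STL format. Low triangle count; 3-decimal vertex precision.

solid 
facet normal 0.800 -0.282 -0.529
outer loop
vertex -2.033 3.345 -1.739
vertex -2.294 2.946 -1.921
vertex -2.222 3.429 -2.07
endloop
endfacet
facet normal 0.087 0.976 0.198
outer loop
vertex -2.033 3.345 -1.739
vertex -2.222 3.429 -2.07
vertex -3.446 3.354 -1.159
endloop
endfacet
facet normal 0.800 -0.283 -0.530
outer loop
vertex -2.222 3.429 -2.07
vertex -2.294 2.946 -1.921
vertex -2.454 3.23 -2.314
endloop
endfacet
facet normal -0.337 0.861 -0.382
outer loop
vertex -2.222 3.429 -2.07
vertex -2.454 3.23 -2.314
vertex -3.446 3.354 -1.159
endloop
endfacet
facet normal 0.800 -0.282 -0.529
outer loop
vertex -2.454 3.23 -2.314
vertex -2.294 2.946 -1.921
vertex -2.591 2.865 -2.327
endloop
endfacet
facet normal -0.711 0.290 -0.641
outer loop
vertex -2.454 3.23 -2.314
vertex -2.591 2.865 -2.327
vertex -3.446 3.354 -1.159
endloop
endfacet
facet normal 0.800 -0.284 -0.528
outer loop
vertex -2.591 2.865 -2.327
vertex -2.294 2.946 -1.921
vertex -2.555 2.548 -2.102
endloop
endfacet
facet normal -0.812 -0.396 -0.428
outer loop
vertex -2.591 2.865 -2.327
vertex -2.555 2.548 -2.102
vertex -3.446 3.354 -1.159
endloop
endfacet
facet normal 0.800 -0.284 -0.529
outer loop
vertex -2.555 2.548 -2.102
vertex -2.294 2.946 -1.921
vertex -2.366 2.464 -1.771
endloop
endfacet
facet normal -0.585 -0.800 0.131
outer loop
vertex -2.555 2.548 -2.102
vertex -2.366 2.464 -1.771
vertex -3.446 3.354 -1.159
endloop
endfacet
facet normal 0.799 -0.284 -0.530
outer loop
vertex -2.366 2.464 -1.771
vertex -2.294 2.946 -1.921
vertex -2.134 2.663 -1.528
endloop
endfacet
facet normal -0.160 -0.684 0.712
outer loop
vertex -2.366 2.464 -1.771
vertex -2.134 2.663 -1.528
vertex -3.446 3.354 -1.159
endloop
endfacet
facet normal 0.801 -0.282 -0.529
outer loop
vertex -2.134 2.663 -1.528
vertex -2.294 2.946 -1.921
vertex -1.997 3.028 -1.515
endloop
endfacet
facet normal 0.213 -0.114 0.970
outer loop
vertex -2.134 2.663 -1.528
vertex -1.997 3.028 -1.515
vertex -3.446 3.354 -1.159
endloop
endfacet
facet normal 0.801 -0.283 -0.529
outer loop
vertex -1.997 3.028 -1.515
vertex -2.294 2.946 -1.921
vertex -2.033 3.345 -1.739
endloop
endfacet
facet normal 0.315 0.571 0.758
outer loop
vertex -1.997 3.028 -1.515
vertex -2.033 3.345 -1.739
vertex -3.446 3.354 -1.159
endloop
endfacet
facet normal 0.237 -0.457 -0.857
outer loop
vertex 2.517 0.419 3.412
vertex 2.105 0.68 3.159
vertex 2.628 0.84 3.218
endloop
endfacet
facet normal 0.798 0.065 0.599
outer loop
vertex 2.517 0.419 3.412
vertex 2.628 0.84 3.218
vertex 1.795 1.28 4.281
endloop
endfacet
facet normal 0.237 -0.458 -0.857
outer loop
vertex 2.628 0.84 3.218
vertex 2.105 0.68 3.159
vertex 2.345 1.141 2.979
endloop
endfacet
facet normal 0.636 0.748 0.189
outer loop
vertex 2.628 0.84 3.218
vertex 2.345 1.141 2.979
vertex 1.795 1.28 4.281
endloop
endfacet
facet normal 0.237 -0.458 -0.857
outer loop
vertex 2.345 1.141 2.979
vertex 2.105 0.68 3.159
vertex 1.881 1.095 2.875
endloop
endfacet
facet normal -0.068 0.989 -0.134
outer loop
vertex 2.345 1.141 2.979
vertex 1.881 1.095 2.875
vertex 1.795 1.28 4.281
endloop
endfacet
facet normal 0.238 -0.458 -0.857
outer loop
vertex 1.881 1.095 2.875
vertex 2.105 0.68 3.159
vertex 1.586 0.736 2.985
endloop
endfacet
facet normal -0.785 0.606 -0.128
outer loop
vertex 1.881 1.095 2.875
vertex 1.586 0.736 2.985
vertex 1.795 1.28 4.281
endloop
endfacet
facet normal 0.238 -0.458 -0.857
outer loop
vertex 1.586 0.736 2.985
vertex 2.105 0.68 3.159
vertex 1.682 0.335 3.226
endloop
endfacet
facet normal -0.973 -0.111 0.203
outer loop
vertex 1.586 0.736 2.985
vertex 1.682 0.335 3.226
vertex 1.795 1.28 4.281
endloop
endfacet
facet normal 0.237 -0.458 -0.857
outer loop
vertex 1.682 0.335 3.226
vertex 2.105 0.68 3.159
vertex 2.096 0.194 3.416
endloop
endfacet
facet normal -0.492 -0.622 0.610
outer loop
vertex 1.682 0.335 3.226
vertex 2.096 0.194 3.416
vertex 1.795 1.28 4.281
endloop
endfacet
facet normal 0.236 -0.458 -0.857
outer loop
vertex 2.096 0.194 3.416
vertex 2.105 0.68 3.159
vertex 2.517 0.419 3.412
endloop
endfacet
facet normal 0.298 -0.543 0.785
outer loop
vertex 2.096 0.194 3.416
vertex 2.517 0.419 3.412
vertex 1.795 1.28 4.281
endloop
endfacet
facet normal -0.347 -0.878 -0.329
outer loop
vertex 3.519 -3.034 -1.85
vertex 3.32 -2.799 -2.268
vertex 3.792 -3.008 -2.208
endloop
endfacet
facet normal 0.795 -0.089 0.600
outer loop
vertex 3.519 -3.034 -1.85
vertex 3.792 -3.008 -2.208
vertex 3.7 -1.841 -1.912
endloop
endfacet
facet normal -0.348 -0.879 -0.327
outer loop
vertex 3.792 -3.008 -2.208
vertex 3.32 -2.799 -2.268
vertex 3.709 -2.825 -2.612
endloop
endfacet
facet normal 0.982 0.115 -0.150
outer loop
vertex 3.792 -3.008 -2.208
vertex 3.709 -2.825 -2.612
vertex 3.7 -1.841 -1.912
endloop
endfacet
facet normal -0.348 -0.878 -0.327
outer loop
vertex 3.709 -2.825 -2.612
vertex 3.32 -2.799 -2.268
vertex 3.333 -2.622 -2.757
endloop
endfacet
facet normal 0.532 0.494 -0.688
outer loop
vertex 3.709 -2.825 -2.612
vertex 3.333 -2.622 -2.757
vertex 3.7 -1.841 -1.912
endloop
endfacet
facet normal -0.350 -0.878 -0.327
outer loop
vertex 3.333 -2.622 -2.757
vertex 3.32 -2.799 -2.268
vertex 2.947 -2.551 -2.534
endloop
endfacet
facet normal -0.213 0.762 -0.612
outer loop
vertex 3.333 -2.622 -2.757
vertex 2.947 -2.551 -2.534
vertex 3.7 -1.841 -1.912
endloop
endfacet
facet normal -0.350 -0.878 -0.328
outer loop
vertex 2.947 -2.551 -2.534
vertex 3.32 -2.799 -2.268
vertex 2.842 -2.667 -2.111
endloop
endfacet
facet normal -0.696 0.717 0.024
outer loop
vertex 2.947 -2.551 -2.534
vertex 2.842 -2.667 -2.111
vertex 3.7 -1.841 -1.912
endloop
endfacet
facet normal -0.350 -0.878 -0.327
outer loop
vertex 2.842 -2.667 -2.111
vertex 3.32 -2.799 -2.268
vertex 3.096 -2.882 -1.806
endloop
endfacet
facet normal -0.550 0.394 0.736
outer loop
vertex 2.842 -2.667 -2.111
vertex 3.096 -2.882 -1.806
vertex 3.7 -1.841 -1.912
endloop
endfacet
facet normal -0.350 -0.878 -0.327
outer loop
vertex 3.096 -2.882 -1.806
vertex 3.32 -2.799 -2.268
vertex 3.519 -3.034 -1.85
endloop
endfacet
facet normal 0.116 0.034 0.993
outer loop
vertex 3.096 -2.882 -1.806
vertex 3.519 -3.034 -1.85
vertex 3.7 -1.841 -1.912
endloop
endfacet

endsolid
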